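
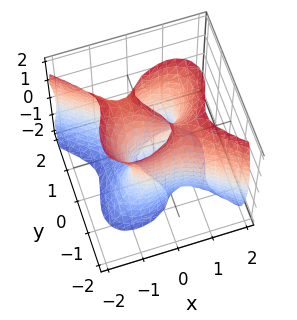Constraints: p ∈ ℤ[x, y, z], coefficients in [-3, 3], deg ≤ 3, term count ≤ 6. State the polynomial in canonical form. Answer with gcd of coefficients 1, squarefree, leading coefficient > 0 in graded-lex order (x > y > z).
1. Degree: the shape is more complex than any degree-2 surface, so deg p = 3.
2. Against the integer gridlines: it meets the x-axis at x = 0 (among the integer gridlines); among the integer gridlines, it crosses the y-axis at y ∈ {-1, 0, 1}; every point of the z-axis in the box is on the surface.
3. The integer polynomial consistent with all of this is the stated p.

2*x^3 - x*z^2 + 3*y^3 - 3*y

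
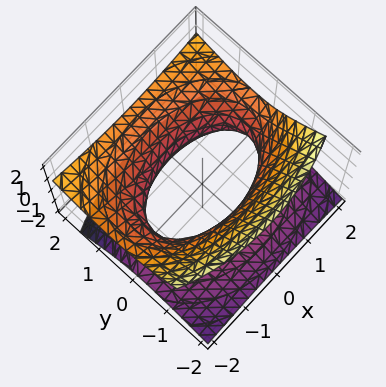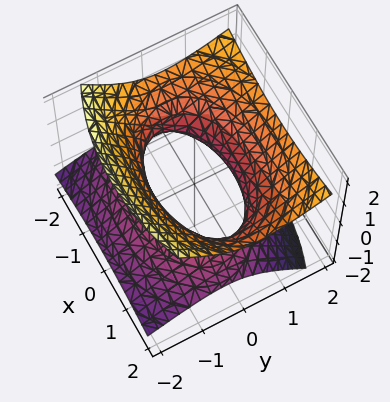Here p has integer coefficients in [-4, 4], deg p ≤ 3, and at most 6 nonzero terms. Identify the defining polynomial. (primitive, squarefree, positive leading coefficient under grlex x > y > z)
x^2 + 2*y^2 - 2*y*z - 3*z^2 - 2

First, degree: a generic line meets the surface in up to 2 points, so deg p = 2.
Then, against the integer gridlines: the y-axis gridline crossings are at y ∈ {-1, 1}; the surface avoids every integer z-axis point in the box.
Finally, solving for integer coefficients yields p as stated.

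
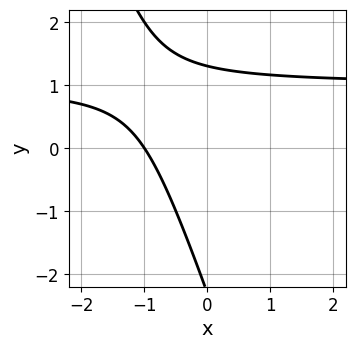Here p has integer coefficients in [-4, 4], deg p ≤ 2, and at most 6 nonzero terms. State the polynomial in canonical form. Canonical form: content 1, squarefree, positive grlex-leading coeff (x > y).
3*x*y + y^2 - 3*x + y - 3

1. deg p = 2. No degree-1 curve has this shape.
2. Checking where it meets the axes: it meets the x-axis at x = -1 (among the integer gridlines).
3. Fitting integer coefficients to these (and the overall shape) gives p.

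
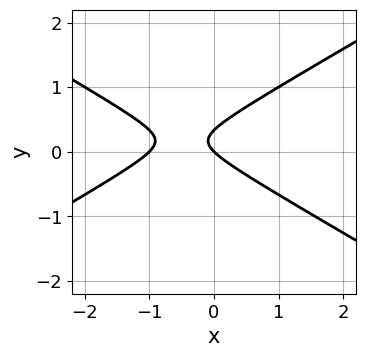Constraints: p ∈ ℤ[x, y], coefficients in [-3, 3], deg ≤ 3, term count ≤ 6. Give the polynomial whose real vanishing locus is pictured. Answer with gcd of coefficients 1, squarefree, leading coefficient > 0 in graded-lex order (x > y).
1. deg p = 2. A generic line meets the curve in up to 2 points.
2. From the visible intercepts: the x-axis gridline crossings are at x ∈ {-1, 0}; one y-axis crossing is at y = 0.
3. These observations pin down the coefficients.

x^2 - 3*y^2 + x + y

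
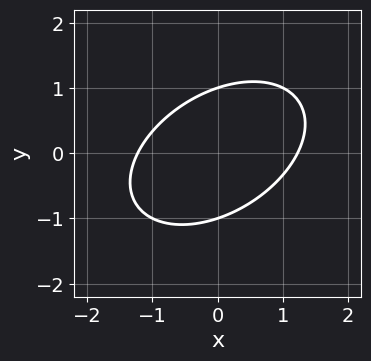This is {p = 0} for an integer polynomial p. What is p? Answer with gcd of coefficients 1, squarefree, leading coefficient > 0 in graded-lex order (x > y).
2*x^2 - 2*x*y + 3*y^2 - 3

(a) Degree: a generic line meets the curve in up to 2 points, so deg p = 2.
(b) Reading off the gridlines: among the integer gridlines, it crosses the y-axis at y ∈ {-1, 1}.
(c) These observations pin down the coefficients.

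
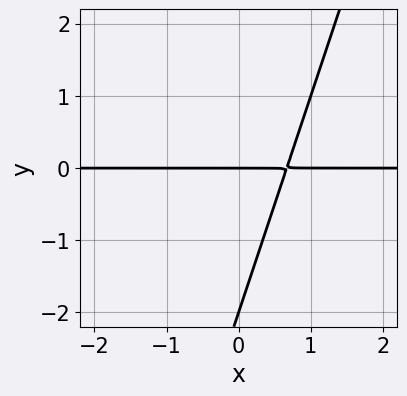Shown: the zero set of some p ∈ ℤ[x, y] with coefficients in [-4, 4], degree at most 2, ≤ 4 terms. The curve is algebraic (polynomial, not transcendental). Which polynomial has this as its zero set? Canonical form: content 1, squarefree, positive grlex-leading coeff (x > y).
(a) Degree: a generic line meets the curve in up to 2 points, so deg p = 2.
(b) Against the integer gridlines: the visible x-axis segment lies entirely on the curve; the y-axis gridline crossings are at y ∈ {-2, 0}.
(c) Putting this together gives p.

3*x*y - y^2 - 2*y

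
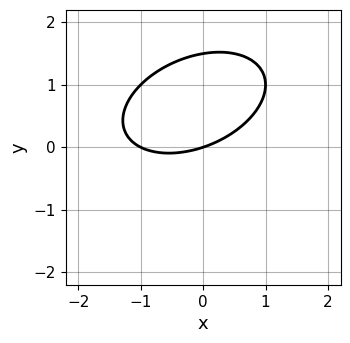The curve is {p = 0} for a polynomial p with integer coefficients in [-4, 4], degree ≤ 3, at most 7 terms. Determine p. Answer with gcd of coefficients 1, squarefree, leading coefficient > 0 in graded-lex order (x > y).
First, the degree is 2 — no degree-1 curve has this shape.
Then, from the axis intercepts and sections: it meets the y-axis at y = 0 (among the integer gridlines); among the integer gridlines, it crosses the x-axis at x ∈ {-1, 0}.
Finally, together with the visible shape, these determine p as stated.

x^2 - x*y + 2*y^2 + x - 3*y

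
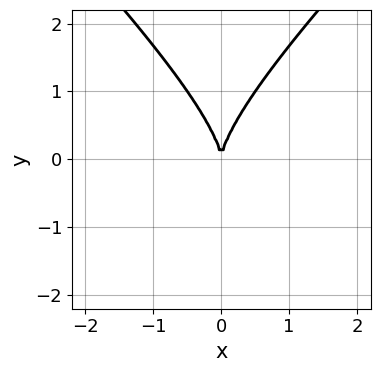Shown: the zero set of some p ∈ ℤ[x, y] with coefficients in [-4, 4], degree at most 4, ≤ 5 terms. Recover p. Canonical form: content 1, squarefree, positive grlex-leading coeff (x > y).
(a) deg p = 3. A generic line meets the curve in up to 3 points.
(b) Symmetries: it's symmetric under x → −x, forcing even powers of x.
(c) Against the integer gridlines: it crosses the x-axis at the gridline x = 0; it crosses the y-axis at the gridline y = 0.
(d) These observations pin down the coefficients.

x^2*y - y^3 + 3*x^2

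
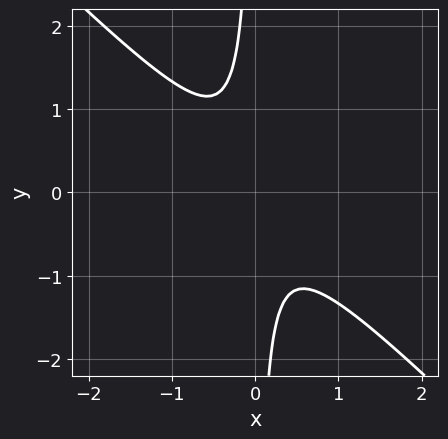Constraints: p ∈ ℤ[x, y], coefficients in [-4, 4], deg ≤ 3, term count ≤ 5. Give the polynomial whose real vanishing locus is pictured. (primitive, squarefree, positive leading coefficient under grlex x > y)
3*x^2 + 3*x*y + 1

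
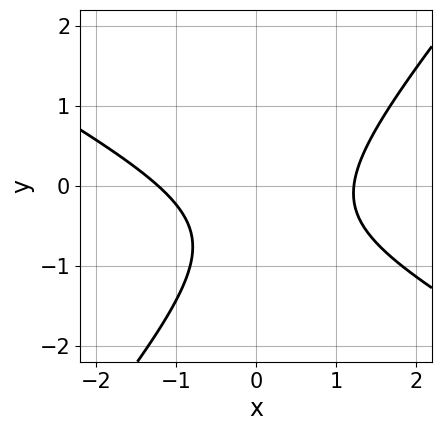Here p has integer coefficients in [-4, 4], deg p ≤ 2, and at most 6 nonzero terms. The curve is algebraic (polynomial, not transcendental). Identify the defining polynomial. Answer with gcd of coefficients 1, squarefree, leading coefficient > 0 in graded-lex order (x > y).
2*x^2 + 2*x*y - 3*y^2 - 3*y - 3

1. deg p = 2. The shape is more complex than any degree-1 curve.
2. Reading off the gridlines: it misses every integer gridline on the y-axis.
3. Together with the visible shape, these determine p as stated.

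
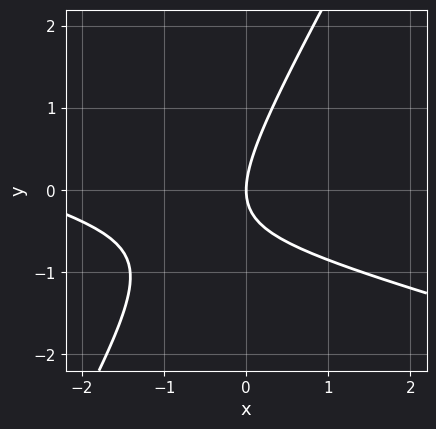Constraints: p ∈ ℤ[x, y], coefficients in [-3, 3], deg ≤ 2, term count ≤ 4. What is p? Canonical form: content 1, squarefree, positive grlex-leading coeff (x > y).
x^2 + 3*x*y - 2*y^2 + 3*x

(a) deg p = 2. No degree-1 curve has this shape.
(b) Reading off the gridlines: it meets the y-axis at y = 0 (among the integer gridlines); it crosses the x-axis at the gridline x = 0.
(c) Together with the visible shape, these determine p as stated.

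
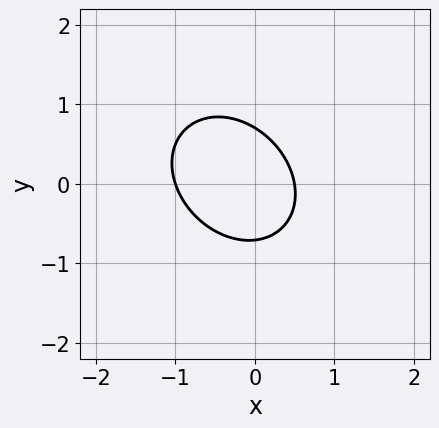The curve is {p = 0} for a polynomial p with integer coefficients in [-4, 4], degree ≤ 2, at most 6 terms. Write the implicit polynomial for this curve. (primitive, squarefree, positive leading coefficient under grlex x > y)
First, the degree is 2 — a generic line meets the curve in up to 2 points.
Then, from the axis intercepts and sections: it meets the x-axis at x = -1 (among the integer gridlines).
Finally, assembling these constraints gives the stated polynomial.

2*x^2 + x*y + 2*y^2 + x - 1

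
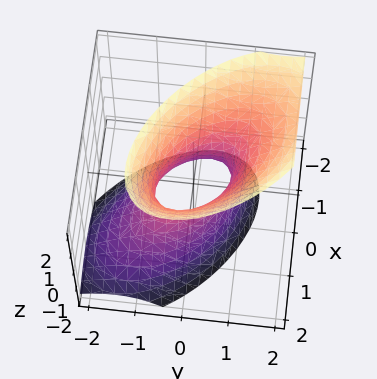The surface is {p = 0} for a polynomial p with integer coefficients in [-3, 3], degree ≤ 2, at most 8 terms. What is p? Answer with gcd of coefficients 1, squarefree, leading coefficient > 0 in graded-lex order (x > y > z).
First, degree: the shape is more complex than any degree-1 surface, so deg p = 2.
Next, checking where it meets the axes: no z-intercept at any integer in the box.
Finally, together with the visible shape, these determine p as stated.

2*x^2 + 2*x*y + 2*y^2 - y*z - z^2 - 1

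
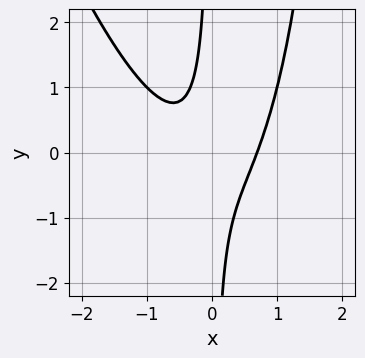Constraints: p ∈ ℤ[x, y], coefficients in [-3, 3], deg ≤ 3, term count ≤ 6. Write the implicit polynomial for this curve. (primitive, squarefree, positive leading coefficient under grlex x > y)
deg p = 3. A generic line meets the curve in up to 3 points.
From the axis intercepts and sections: the curve avoids every integer y-axis point in the box.
Solving for integer coefficients yields p as stated.

3*x^3 + x^2*y - 3*x*y - 1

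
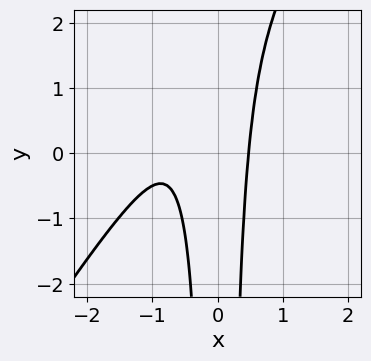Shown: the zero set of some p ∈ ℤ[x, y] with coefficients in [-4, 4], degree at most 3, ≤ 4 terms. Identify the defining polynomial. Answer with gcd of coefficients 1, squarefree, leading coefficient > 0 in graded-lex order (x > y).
(a) deg p = 3. The shape is more complex than any degree-2 curve.
(b) From the axis intercepts and sections: no y-intercept at any integer in the box.
(c) Solving for integer coefficients yields p as stated.

3*x^3 - 2*x^2*y + 3*x^2 - 1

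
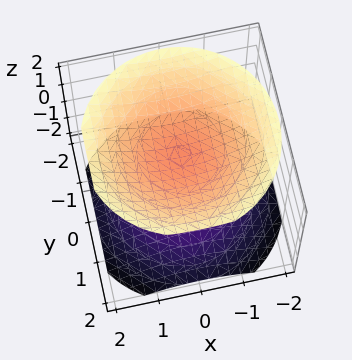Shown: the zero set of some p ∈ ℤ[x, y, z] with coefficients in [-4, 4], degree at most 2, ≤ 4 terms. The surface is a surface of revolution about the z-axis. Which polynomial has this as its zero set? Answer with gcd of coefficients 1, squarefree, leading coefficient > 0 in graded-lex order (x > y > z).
(a) I count 2 distinct pieces.
(b) deg p = 2.
(c) Symmetries: rotational symmetry about the z-axis ⇒ p depends on x, y only through x² + y².
(d) Observable constraints: no y-intercept at any integer in the box; it misses every integer gridline on the x-axis; among the integer gridlines, it crosses the z-axis at z ∈ {-1, 1}.
(e) Assembling these constraints gives the stated polynomial.

2*x^2 + 2*y^2 - 3*z^2 + 3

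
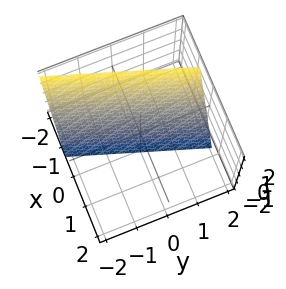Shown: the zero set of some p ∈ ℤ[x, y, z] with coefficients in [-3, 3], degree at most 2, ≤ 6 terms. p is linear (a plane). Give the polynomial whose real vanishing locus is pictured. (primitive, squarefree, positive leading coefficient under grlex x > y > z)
First, degree: every cross-section is a straight line — this is a plane, so deg p = 1.
Next, against the integer gridlines: it crosses the y-axis at the gridline y = 2; one z-axis crossing is at z = -2.
Finally, the integer polynomial consistent with all of this is the stated p.

3*x - y + z + 2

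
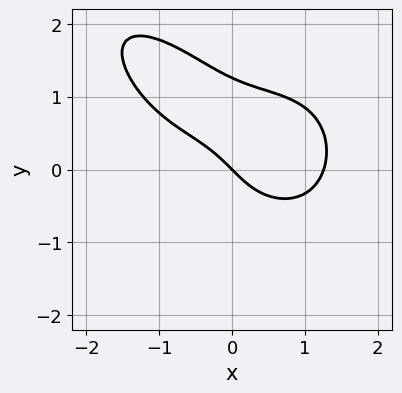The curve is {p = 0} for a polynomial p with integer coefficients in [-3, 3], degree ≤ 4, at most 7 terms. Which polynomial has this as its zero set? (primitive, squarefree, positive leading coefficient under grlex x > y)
deg p = 4. No degree-3 curve has this shape.
Observable constraints: it crosses the y-axis at the gridline y = 0; it crosses the x-axis at the gridline x = 0.
Fitting integer coefficients to these (and the overall shape) gives p.

x^4 + y^4 + 3*x*y^2 - 2*x - 2*y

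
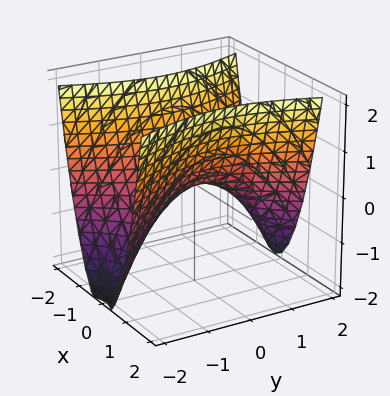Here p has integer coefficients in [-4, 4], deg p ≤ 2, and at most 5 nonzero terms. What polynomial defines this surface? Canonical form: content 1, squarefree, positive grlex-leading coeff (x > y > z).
3*x^2 - y^2 - 2*z

1. Degree: a hyperbolic paraboloid; a quadric, so deg p = 2.
2. Symmetries: it's symmetric under x → −x, forcing even powers of x; it's symmetric under y → −y, forcing even powers of y.
3. From the visible intercepts: one z-axis crossing is at z = 0; it meets the y-axis at y = 0 (among the integer gridlines); it meets the x-axis at x = 0 (among the integer gridlines).
4. These observations pin down the coefficients.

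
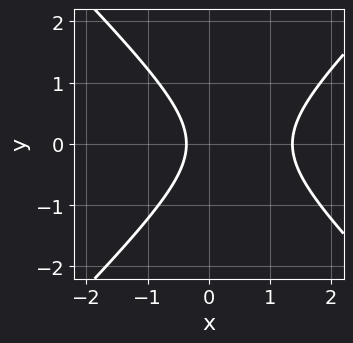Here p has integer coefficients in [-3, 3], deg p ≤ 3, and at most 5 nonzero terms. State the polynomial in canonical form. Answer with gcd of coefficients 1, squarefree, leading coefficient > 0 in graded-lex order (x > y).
2*x^2 - 2*y^2 - 2*x - 1

(a) deg p = 2. No degree-1 curve has this shape.
(b) Symmetries: mirror symmetry y ↦ −y ⇒ only even powers of y.
(c) Observable constraints: no y-intercept at any integer in the box.
(d) Fitting integer coefficients to these (and the overall shape) gives p.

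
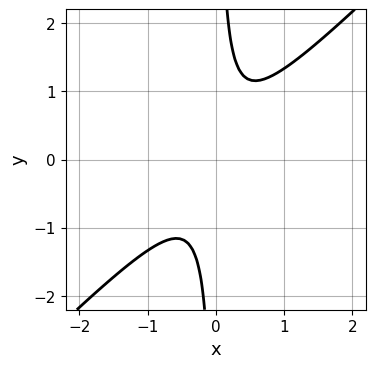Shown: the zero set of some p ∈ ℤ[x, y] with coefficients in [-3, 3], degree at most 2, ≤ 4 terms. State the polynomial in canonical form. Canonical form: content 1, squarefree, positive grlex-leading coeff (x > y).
(a) The degree is 2 — no degree-1 curve has this shape.
(b) Against the integer gridlines: it misses every integer gridline on the y-axis; it misses every integer gridline on the x-axis.
(c) Assembling these constraints gives the stated polynomial.

3*x^2 - 3*x*y + 1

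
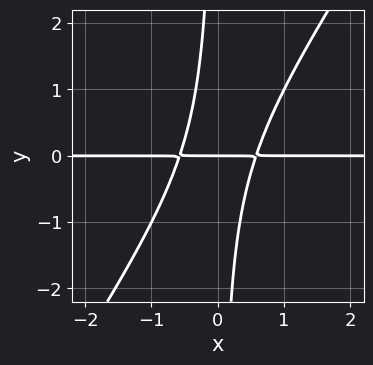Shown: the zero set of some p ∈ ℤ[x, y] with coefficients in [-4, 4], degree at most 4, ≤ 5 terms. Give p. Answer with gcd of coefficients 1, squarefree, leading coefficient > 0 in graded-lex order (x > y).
1. The degree is 3 — a generic line meets the curve in up to 3 points.
2. Observable constraints: one y-axis crossing is at y = 0; the visible x-axis segment lies entirely on the curve.
3. Together with the visible shape, these determine p as stated.

3*x^2*y - 2*x*y^2 - y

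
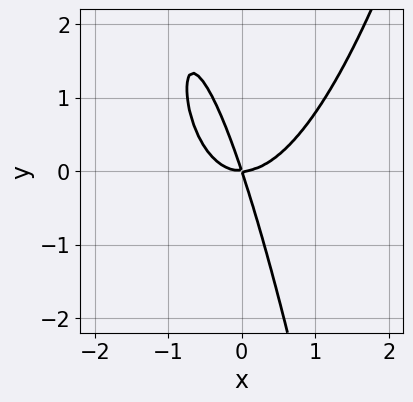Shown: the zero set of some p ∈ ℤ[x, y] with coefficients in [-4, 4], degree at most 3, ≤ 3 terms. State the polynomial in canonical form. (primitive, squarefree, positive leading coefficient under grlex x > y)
3*x^3 - 3*x*y - y^2

1. Degree: no degree-2 curve has this shape, so deg p = 3.
2. From the axis intercepts and sections: one x-axis crossing is at x = 0; it crosses the y-axis at the gridline y = 0.
3. Together with the visible shape, these determine p as stated.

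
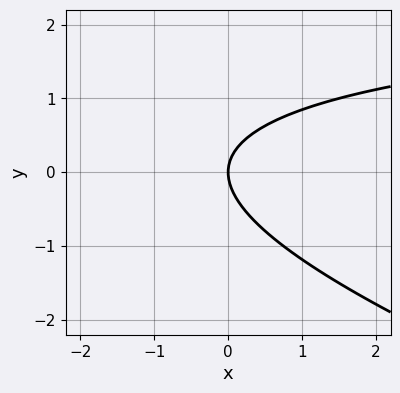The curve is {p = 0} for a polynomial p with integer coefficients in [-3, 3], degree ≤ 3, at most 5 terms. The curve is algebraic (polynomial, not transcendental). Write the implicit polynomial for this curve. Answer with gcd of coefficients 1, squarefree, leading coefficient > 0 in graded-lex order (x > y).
x*y + 3*y^2 - 3*x

1. deg p = 2.
2. From the axis intercepts and sections: one y-axis crossing is at y = 0; it meets the x-axis at x = 0 (among the integer gridlines).
3. Together with the visible shape, these determine p as stated.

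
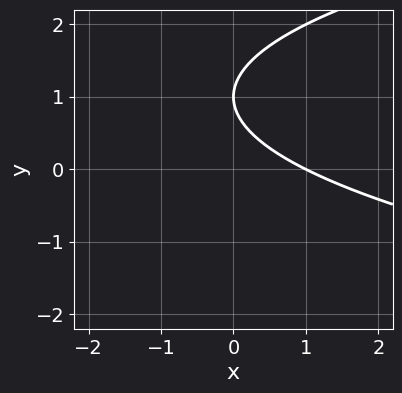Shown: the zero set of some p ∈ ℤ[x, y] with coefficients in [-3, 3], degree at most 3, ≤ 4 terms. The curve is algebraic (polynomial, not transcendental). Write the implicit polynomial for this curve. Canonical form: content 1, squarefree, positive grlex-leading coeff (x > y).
y^2 - x - 2*y + 1

Degree: a generic line meets the curve in up to 2 points, so deg p = 2.
From the axis intercepts and sections: one y-axis crossing is at y = 1; one x-axis crossing is at x = 1.
Matching integer coefficients to the picture gives p.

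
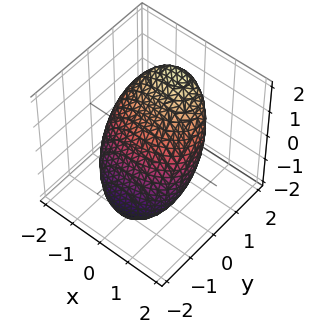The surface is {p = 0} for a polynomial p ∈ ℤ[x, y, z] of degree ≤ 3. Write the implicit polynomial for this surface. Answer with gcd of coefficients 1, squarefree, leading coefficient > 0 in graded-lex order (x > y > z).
x^2 + 2*y^2 - 2*y*z + z^2 - 2

First, degree: no degree-1 surface has this shape, so deg p = 2.
Next, from the visible intercepts: among the integer gridlines, it crosses the y-axis at y ∈ {-1, 1}.
Finally, together with the visible shape, these determine p as stated.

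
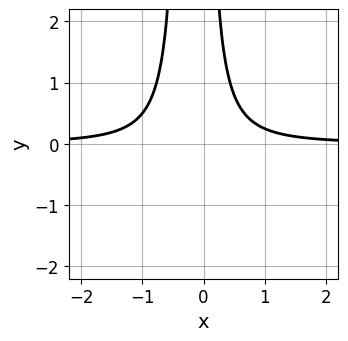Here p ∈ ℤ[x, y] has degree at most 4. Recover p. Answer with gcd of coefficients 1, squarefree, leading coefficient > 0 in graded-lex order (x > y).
3*x^2*y + x*y - 1

1. Degree: a generic line meets the curve in up to 3 points, so deg p = 3.
2. From the visible intercepts: the curve avoids every integer x-axis point in the box; it misses every integer gridline on the y-axis.
3. The integer polynomial consistent with all of this is the stated p.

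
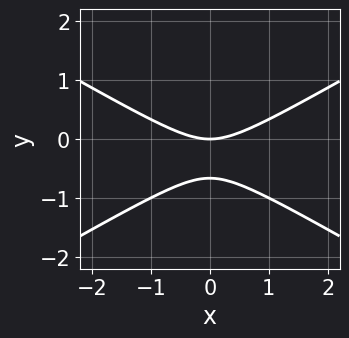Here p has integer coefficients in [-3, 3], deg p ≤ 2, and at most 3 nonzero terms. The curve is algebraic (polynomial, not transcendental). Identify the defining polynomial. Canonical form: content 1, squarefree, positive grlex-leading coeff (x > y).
x^2 - 3*y^2 - 2*y

(a) The degree is 2 — no degree-1 curve has this shape.
(b) Symmetries: the x ↦ −x reflection is a symmetry, so x appears only in even powers.
(c) Reading off the gridlines: it meets the y-axis at y = 0 (among the integer gridlines); one x-axis crossing is at x = 0.
(d) Putting this together gives p.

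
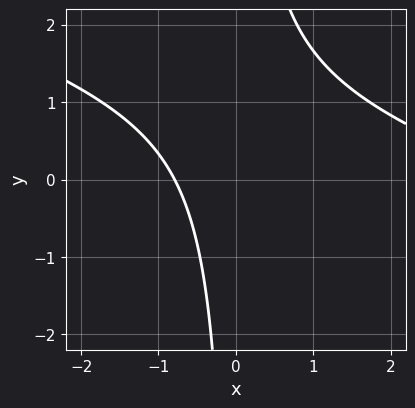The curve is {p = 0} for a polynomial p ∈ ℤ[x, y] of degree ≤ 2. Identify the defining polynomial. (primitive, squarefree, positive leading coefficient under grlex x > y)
x^2 + 3*x*y - 3*x - 3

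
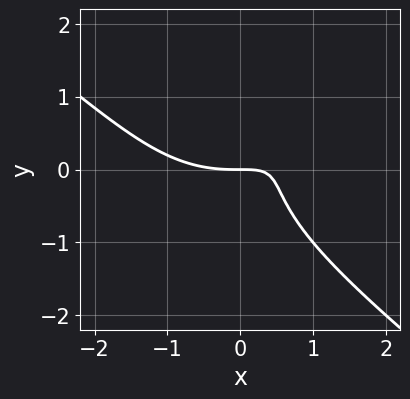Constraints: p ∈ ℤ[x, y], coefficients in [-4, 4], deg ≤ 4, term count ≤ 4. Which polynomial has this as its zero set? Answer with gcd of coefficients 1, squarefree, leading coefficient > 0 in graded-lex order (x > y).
x^3 + 2*y^3 - 3*x*y + 2*y

1. The degree is 3 — a generic line meets the curve in up to 3 points.
2. Observable constraints: it crosses the y-axis at the gridline y = 0; it meets the x-axis at x = 0 (among the integer gridlines).
3. Matching integer coefficients to the picture gives p.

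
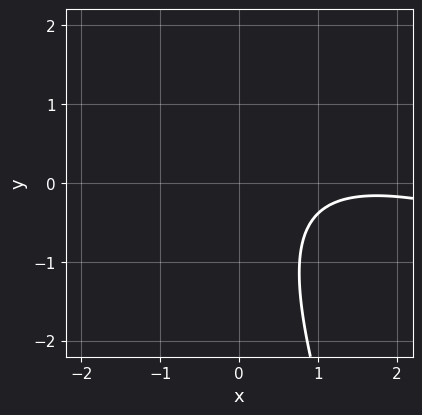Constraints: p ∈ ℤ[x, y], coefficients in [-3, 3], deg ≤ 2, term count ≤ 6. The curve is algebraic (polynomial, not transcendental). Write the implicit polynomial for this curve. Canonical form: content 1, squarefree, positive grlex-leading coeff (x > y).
x^2 + 3*x*y + y^2 - 3*x + 3

(a) deg p = 2.
(b) Observable constraints: it misses every integer gridline on the x-axis; no y-intercept at any integer in the box.
(c) Fitting integer coefficients to these (and the overall shape) gives p.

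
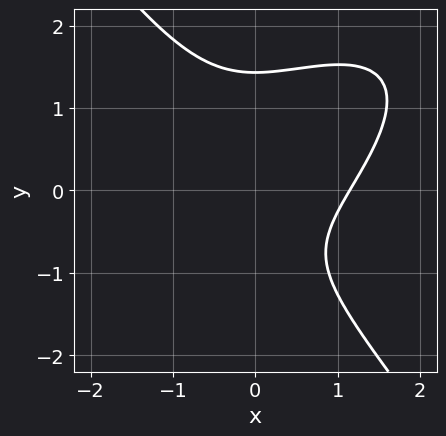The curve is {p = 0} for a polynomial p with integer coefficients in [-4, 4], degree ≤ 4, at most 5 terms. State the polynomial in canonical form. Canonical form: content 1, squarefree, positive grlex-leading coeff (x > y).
2*x^3 - 2*x^2*y + 2*y^3 - 2*y - 3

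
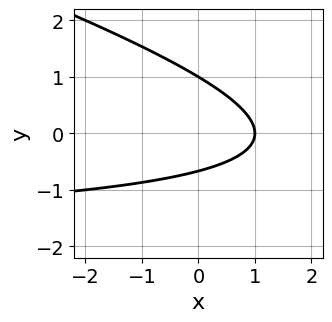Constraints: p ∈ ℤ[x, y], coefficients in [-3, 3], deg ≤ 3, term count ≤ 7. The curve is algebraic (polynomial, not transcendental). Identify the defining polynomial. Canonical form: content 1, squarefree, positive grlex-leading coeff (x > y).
x*y + 3*y^2 + 2*x - y - 2

First, the degree is 2 — no degree-1 curve has this shape.
Then, checking where it meets the axes: it meets the y-axis at y = 1 (among the integer gridlines); it crosses the x-axis at the gridline x = 1.
Finally, putting this together gives p.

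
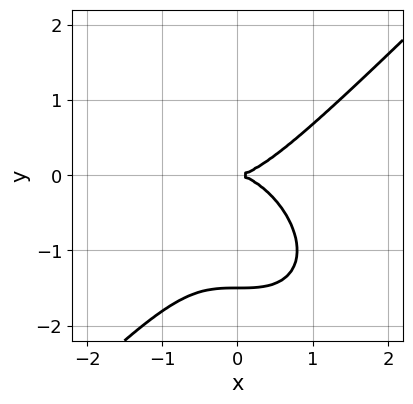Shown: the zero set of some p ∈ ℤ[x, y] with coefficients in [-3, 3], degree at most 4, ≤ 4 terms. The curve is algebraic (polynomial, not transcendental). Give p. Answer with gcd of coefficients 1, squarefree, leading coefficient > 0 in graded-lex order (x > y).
2*x^3 - 2*y^3 - 3*y^2

1. deg p = 3. The shape is more complex than any degree-2 curve.
2. Checking where it meets the axes: it crosses the y-axis at the gridline y = 0; it meets the x-axis at x = 0 (among the integer gridlines).
3. The integer polynomial consistent with all of this is the stated p.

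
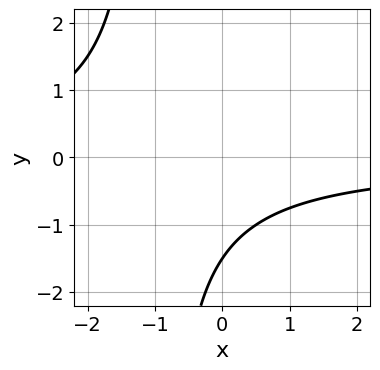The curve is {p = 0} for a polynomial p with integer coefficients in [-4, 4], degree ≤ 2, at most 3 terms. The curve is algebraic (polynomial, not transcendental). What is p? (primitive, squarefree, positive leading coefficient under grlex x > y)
2*x*y + 2*y + 3

First, deg p = 2. No degree-1 curve has this shape.
Then, from the visible intercepts: it misses every integer gridline on the x-axis.
Finally, fitting integer coefficients to these (and the overall shape) gives p.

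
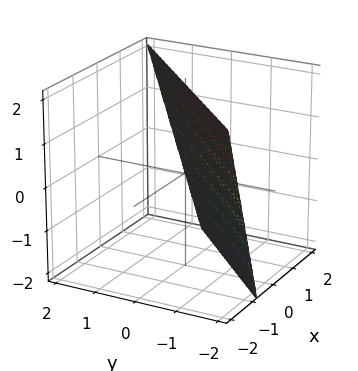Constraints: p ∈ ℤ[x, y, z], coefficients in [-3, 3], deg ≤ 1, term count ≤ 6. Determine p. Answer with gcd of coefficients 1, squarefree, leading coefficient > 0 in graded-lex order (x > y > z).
3*x - 3*y + z - 2

(a) The degree is 1 — every cross-section is a straight line — this is a plane.
(b) Against the integer gridlines: it meets the z-axis at z = 2 (among the integer gridlines).
(c) Solving for integer coefficients yields p as stated.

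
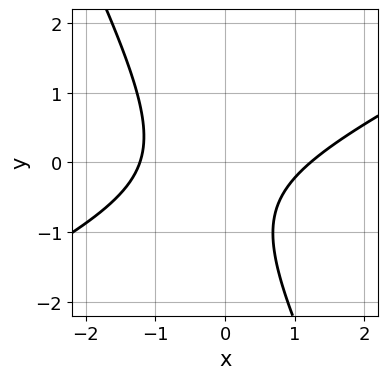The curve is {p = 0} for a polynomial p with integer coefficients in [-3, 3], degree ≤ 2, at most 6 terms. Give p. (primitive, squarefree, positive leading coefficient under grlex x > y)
2*x^2 - 3*x*y - 2*y^2 - 2*y - 3

1. The degree is 2 — the shape is more complex than any degree-1 curve.
2. From the axis intercepts and sections: no y-intercept at any integer in the box.
3. These observations pin down the coefficients.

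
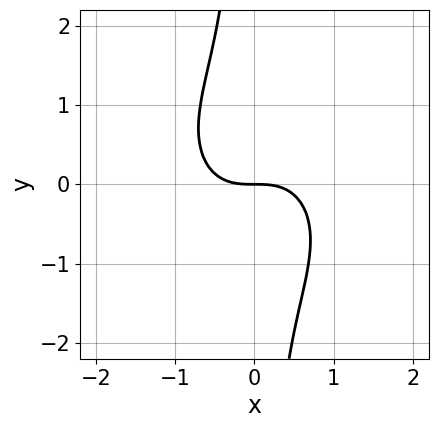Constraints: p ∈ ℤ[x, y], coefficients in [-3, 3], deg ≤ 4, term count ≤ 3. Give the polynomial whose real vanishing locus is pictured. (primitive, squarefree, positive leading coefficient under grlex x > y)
x^3 + x*y^2 + y

First, deg p = 3. The shape is more complex than any degree-2 curve.
Next, reading off the gridlines: it meets the y-axis at y = 0 (among the integer gridlines); it meets the x-axis at x = 0 (among the integer gridlines).
Finally, matching integer coefficients to the picture gives p.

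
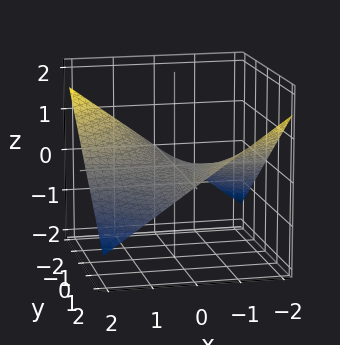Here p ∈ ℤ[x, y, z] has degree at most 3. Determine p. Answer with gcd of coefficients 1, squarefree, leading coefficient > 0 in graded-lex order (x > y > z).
First, deg p = 2. A hyperbolic paraboloid; a quadric.
Next, against the integer gridlines: every point of the y-axis in the box is on the surface; it meets the z-axis at z = 0 (among the integer gridlines); the visible x-axis segment lies entirely on the surface.
Finally, putting this together gives p.

x*y + 3*z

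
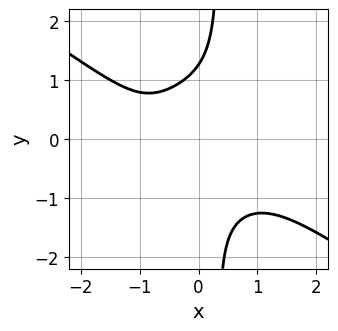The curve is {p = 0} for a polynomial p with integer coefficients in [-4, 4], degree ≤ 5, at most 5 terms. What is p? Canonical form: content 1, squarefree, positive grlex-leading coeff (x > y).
(a) The degree is 4 — no degree-3 curve has this shape.
(b) Observable constraints: it misses every integer gridline on the x-axis.
(c) Together with the visible shape, these determine p as stated.

x^4 + 3*x*y^3 - y^3 + x + 2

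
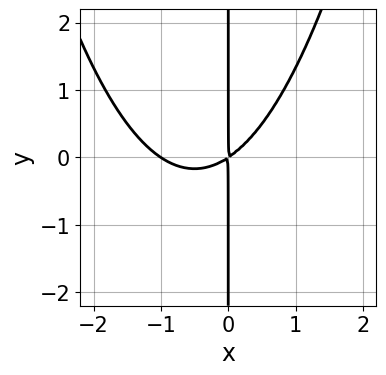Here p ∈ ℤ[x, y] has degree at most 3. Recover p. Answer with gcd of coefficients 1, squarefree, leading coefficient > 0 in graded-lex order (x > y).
2*x^3 + 2*x^2 - 3*x*y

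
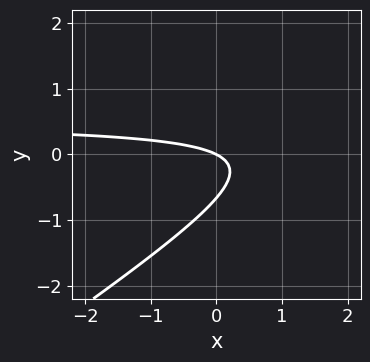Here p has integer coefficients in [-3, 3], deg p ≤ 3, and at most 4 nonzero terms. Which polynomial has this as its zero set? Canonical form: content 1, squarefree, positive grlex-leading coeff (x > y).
2*x*y - 3*y^2 - x - 2*y

1. The degree is 2 — a generic line meets the curve in up to 2 points.
2. Against the integer gridlines: one y-axis crossing is at y = 0; one x-axis crossing is at x = 0.
3. These observations pin down the coefficients.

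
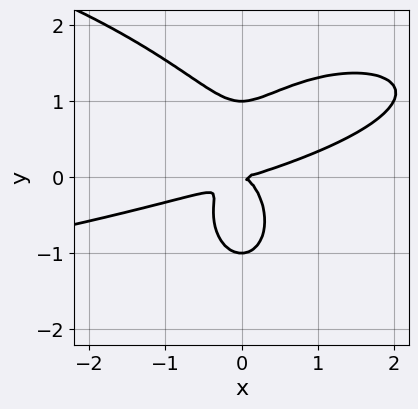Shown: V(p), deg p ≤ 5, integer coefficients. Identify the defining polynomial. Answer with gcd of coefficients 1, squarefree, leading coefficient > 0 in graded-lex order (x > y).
x^2*y^2 + y^4 + x^3 - 3*x^2*y - y^2

(a) deg p = 4.
(b) From the axis intercepts and sections: one x-axis crossing is at x = 0; among the integer gridlines, it crosses the y-axis at y ∈ {-1, 0, 1}.
(c) Matching integer coefficients to the picture gives p.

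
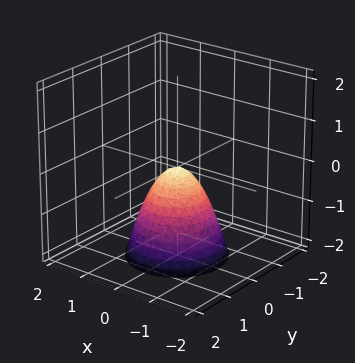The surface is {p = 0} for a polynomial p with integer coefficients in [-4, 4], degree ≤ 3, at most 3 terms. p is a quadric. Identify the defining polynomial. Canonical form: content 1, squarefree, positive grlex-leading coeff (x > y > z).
1. Degree: a paraboloid; a quadric, so deg p = 2.
2. Symmetry: the z-axis is an axis of rotation, so x and y enter only as x² + y².
3. Against the integer gridlines: a circular section at z = -2 has radius between 1 and 2; one x-axis crossing is at x = 0; one y-axis crossing is at y = 0.
4. Together with the visible shape, these determine p as stated.

3*x^2 + 3*y^2 + 2*z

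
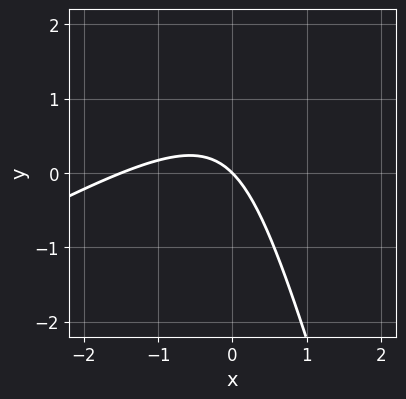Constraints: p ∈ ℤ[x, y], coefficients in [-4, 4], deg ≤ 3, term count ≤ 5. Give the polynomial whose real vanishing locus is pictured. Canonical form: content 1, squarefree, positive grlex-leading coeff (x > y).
2*x^2 - 3*x*y - y^2 + 3*x + 3*y

First, the degree is 2 — the shape is more complex than any degree-1 curve.
Then, reading off the gridlines: it meets the x-axis at x = 0 (among the integer gridlines); one y-axis crossing is at y = 0.
Finally, matching integer coefficients to the picture gives p.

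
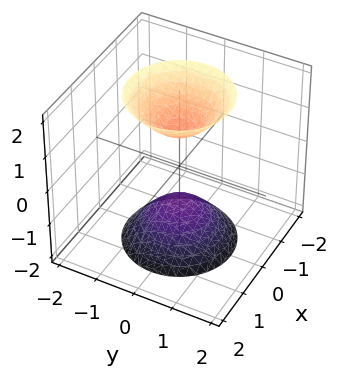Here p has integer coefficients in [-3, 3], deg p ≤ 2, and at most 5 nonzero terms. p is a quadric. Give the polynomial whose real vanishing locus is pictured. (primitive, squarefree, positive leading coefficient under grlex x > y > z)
2*x^2 + 2*y^2 - z^2 + 1

First, the picture has 2 separate pieces. They look like related sheets of one shape, so recover p as a whole.
Next, degree: two sheets facing apart; a quadric, so deg p = 2.
Then, symmetry: the surface is invariant under rotation about z: p = q(x² + y², z); it's symmetric under z → −z, forcing even powers of z.
Then, reading off the gridlines: it misses every integer gridline on the x-axis; no y-intercept at any integer in the box; the z-axis gridline crossings are at z ∈ {-1, 1}.
Finally, the integer polynomial consistent with all of this is the stated p.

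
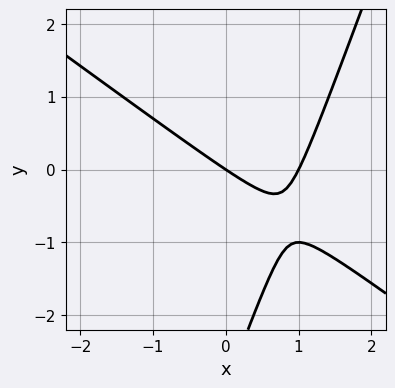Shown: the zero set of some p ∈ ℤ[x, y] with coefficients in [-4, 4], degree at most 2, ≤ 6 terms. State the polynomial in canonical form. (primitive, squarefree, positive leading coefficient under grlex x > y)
2*x^2 + 2*x*y - y^2 - 2*x - 3*y

First, the degree is 2 — a generic line meets the curve in up to 2 points.
Next, observable constraints: the x-axis gridline crossings are at x ∈ {0, 1}; it crosses the y-axis at the gridline y = 0.
Finally, putting this together gives p.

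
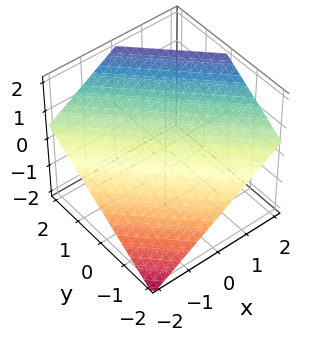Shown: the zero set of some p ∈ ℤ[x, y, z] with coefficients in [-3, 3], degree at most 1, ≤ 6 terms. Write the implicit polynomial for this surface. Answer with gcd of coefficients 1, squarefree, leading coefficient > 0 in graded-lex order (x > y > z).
1. deg p = 1.
2. Reading off the gridlines: it crosses the y-axis at the gridline y = -1; one x-axis crossing is at x = -1.
3. These observations pin down the coefficients.

2*x + 2*y - 3*z + 2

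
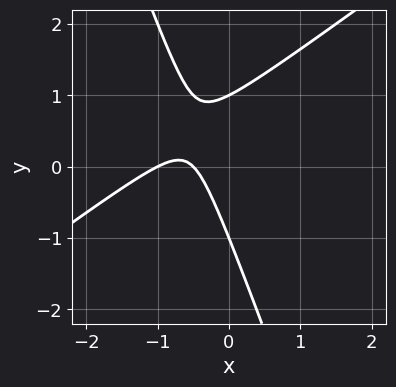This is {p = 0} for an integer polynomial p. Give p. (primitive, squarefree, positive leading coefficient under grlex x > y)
2*x^2 - 2*x*y - y^2 + 3*x + 1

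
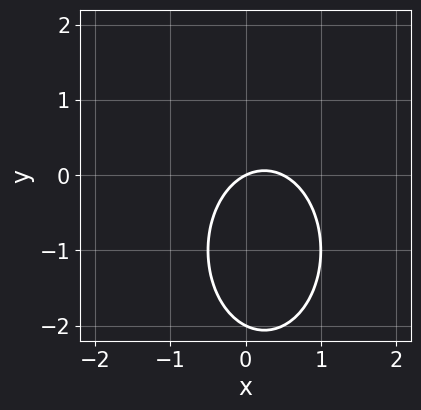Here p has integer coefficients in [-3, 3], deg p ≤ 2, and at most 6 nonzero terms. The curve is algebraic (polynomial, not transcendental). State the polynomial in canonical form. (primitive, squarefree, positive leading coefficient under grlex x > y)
2*x^2 + y^2 - x + 2*y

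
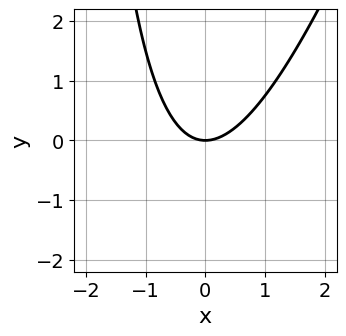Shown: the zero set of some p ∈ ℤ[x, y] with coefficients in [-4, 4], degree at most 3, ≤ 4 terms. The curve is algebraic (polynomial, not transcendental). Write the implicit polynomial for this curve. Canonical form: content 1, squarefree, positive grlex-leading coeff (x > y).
3*x^2 - x*y - 3*y

deg p = 2.
Reading off the gridlines: one x-axis crossing is at x = 0; it meets the y-axis at y = 0 (among the integer gridlines).
Matching integer coefficients to the picture gives p.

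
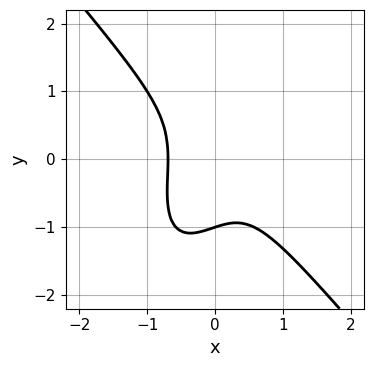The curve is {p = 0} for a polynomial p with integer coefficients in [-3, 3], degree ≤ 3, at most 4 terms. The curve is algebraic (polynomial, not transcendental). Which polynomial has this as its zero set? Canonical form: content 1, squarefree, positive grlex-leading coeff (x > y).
3*x^3 - x*y^2 + y^3 + 1

1. The degree is 3 — a generic line meets the curve in up to 3 points.
2. From the visible intercepts: one y-axis crossing is at y = -1.
3. Fitting integer coefficients to these (and the overall shape) gives p.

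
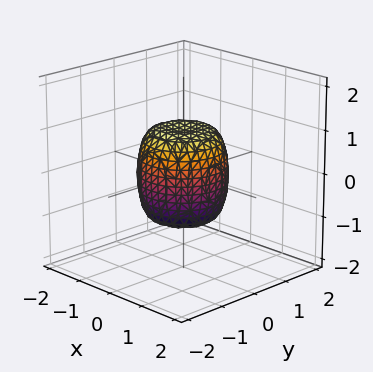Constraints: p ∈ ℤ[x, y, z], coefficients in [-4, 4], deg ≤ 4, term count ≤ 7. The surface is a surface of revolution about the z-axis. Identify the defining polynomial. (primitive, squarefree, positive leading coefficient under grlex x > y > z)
(a) deg p = 4.
(b) By symmetry, every cross-section ⟂ z is a circle, so x, y appear only via x² + y².
(c) Checking where it meets the axes: a circular section at z = -1 has radius between 0 and 1; among the integer gridlines, it crosses the y-axis at y ∈ {-1, 1}.
(d) These observations pin down the coefficients.

2*x^4 + 4*x^2*y^2 + 2*y^4 - x^2 - y^2 + z^2 - 1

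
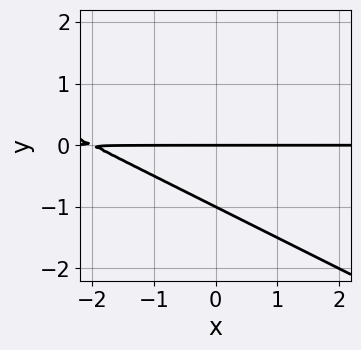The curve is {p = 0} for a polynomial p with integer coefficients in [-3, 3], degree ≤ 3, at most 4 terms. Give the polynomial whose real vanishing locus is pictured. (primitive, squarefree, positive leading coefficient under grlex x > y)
x*y + 2*y^2 + 2*y

(a) Degree: a generic line meets the curve in up to 2 points, so deg p = 2.
(b) Reading off the gridlines: among the integer gridlines, it crosses the y-axis at y ∈ {-1, 0}; the visible x-axis segment lies entirely on the curve.
(c) Solving for integer coefficients yields p as stated.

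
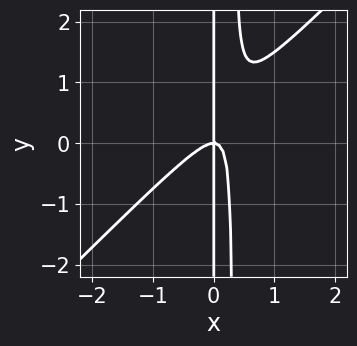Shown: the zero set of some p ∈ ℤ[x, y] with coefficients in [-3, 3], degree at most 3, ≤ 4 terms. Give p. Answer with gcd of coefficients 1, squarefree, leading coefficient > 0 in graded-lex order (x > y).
3*x^3 - 3*x^2*y + x*y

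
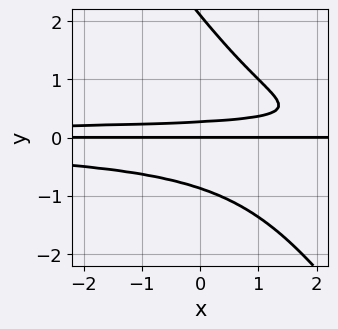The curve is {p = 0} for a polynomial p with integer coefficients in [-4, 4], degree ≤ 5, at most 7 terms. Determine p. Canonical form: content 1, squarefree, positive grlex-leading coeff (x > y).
3*x*y^3 + 2*y^4 - 3*y^3 - 3*y^2 + y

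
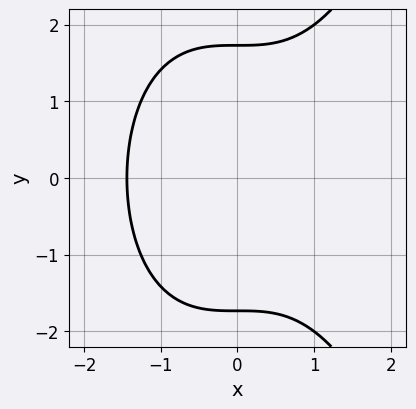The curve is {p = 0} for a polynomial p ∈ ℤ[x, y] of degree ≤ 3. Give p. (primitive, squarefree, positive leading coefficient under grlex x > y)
x^3 - y^2 + 3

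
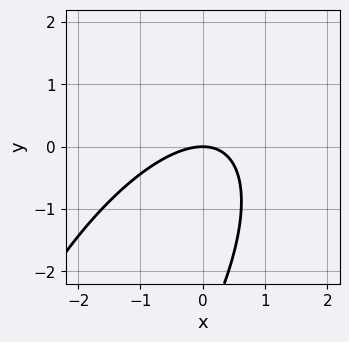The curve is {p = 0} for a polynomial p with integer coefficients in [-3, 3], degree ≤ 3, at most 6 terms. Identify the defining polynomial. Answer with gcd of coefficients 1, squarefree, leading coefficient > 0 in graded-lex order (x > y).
2*x^2 - 2*x*y + y^2 + 3*y

1. Degree: a generic line meets the curve in up to 2 points, so deg p = 2.
2. From the visible intercepts: it meets the x-axis at x = 0 (among the integer gridlines); one y-axis crossing is at y = 0.
3. Solving for integer coefficients yields p as stated.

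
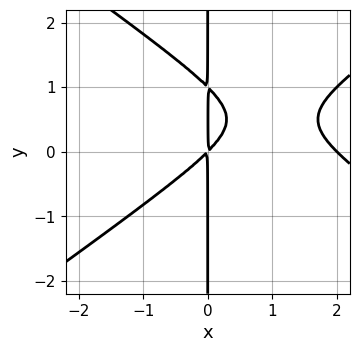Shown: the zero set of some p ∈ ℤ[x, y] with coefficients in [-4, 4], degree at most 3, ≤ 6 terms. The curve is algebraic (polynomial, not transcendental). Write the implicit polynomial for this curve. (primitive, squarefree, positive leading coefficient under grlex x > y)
(a) deg p = 3. A generic line meets the curve in up to 3 points.
(b) Against the integer gridlines: every point of the y-axis in the box is on the curve; it crosses the x-axis at the gridline x = 2.
(c) Assembling these constraints gives the stated polynomial.

x^3 - 2*x*y^2 - 2*x^2 + 2*x*y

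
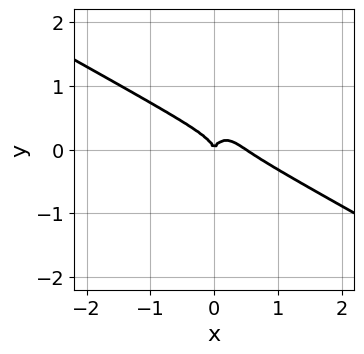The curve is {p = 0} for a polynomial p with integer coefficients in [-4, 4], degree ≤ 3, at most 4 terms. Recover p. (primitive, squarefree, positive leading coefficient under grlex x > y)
The degree is 3 — the shape is more complex than any degree-2 curve.
From the visible intercepts: it crosses the y-axis at the gridline y = 0; one x-axis crossing is at x = 0.
Assembling these constraints gives the stated polynomial.

2*x^3 + 3*x^2*y + 2*y^3 - x^2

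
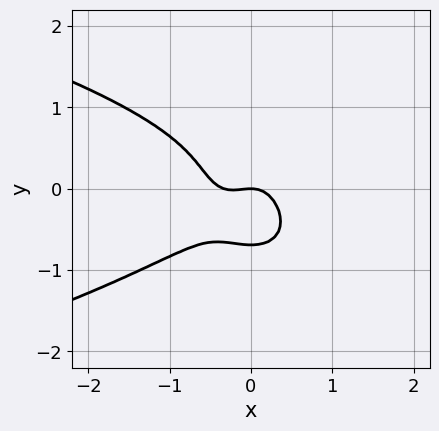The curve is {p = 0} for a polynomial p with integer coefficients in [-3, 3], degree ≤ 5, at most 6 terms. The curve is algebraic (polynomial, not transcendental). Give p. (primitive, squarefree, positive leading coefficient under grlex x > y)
2*x^2*y^2 + 3*y^4 + 3*x^3 + x^2 + y

(a) The degree is 4 — the shape is more complex than any degree-3 curve.
(b) Observable constraints: it meets the y-axis at y = 0 (among the integer gridlines); it crosses the x-axis at the gridline x = 0.
(c) Assembling these constraints gives the stated polynomial.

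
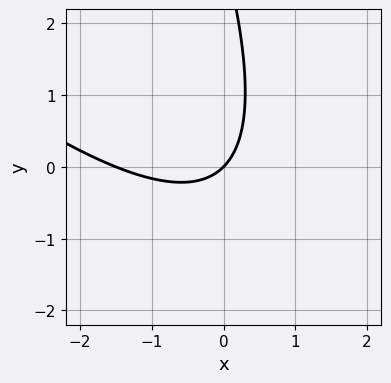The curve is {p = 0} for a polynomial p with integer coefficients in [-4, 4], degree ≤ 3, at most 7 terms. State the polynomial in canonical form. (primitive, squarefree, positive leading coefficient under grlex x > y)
The degree is 2 — the shape is more complex than any degree-1 curve.
Checking where it meets the axes: it crosses the y-axis at the gridline y = 0; it meets the x-axis at x = 0 (among the integer gridlines).
These observations pin down the coefficients.

2*x^2 + 3*x*y + y^2 + 3*x - 3*y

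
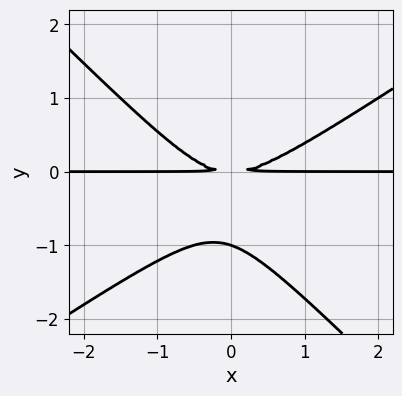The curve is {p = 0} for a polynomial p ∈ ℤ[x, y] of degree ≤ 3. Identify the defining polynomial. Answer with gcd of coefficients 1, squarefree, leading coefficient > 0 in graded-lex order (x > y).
deg p = 3.
Checking where it meets the axes: the visible x-axis segment lies entirely on the curve; it meets the y-axis at y = -1 (among the integer gridlines).
Putting this together gives p.

2*x^2*y - x*y^2 - 3*y^3 - 3*y^2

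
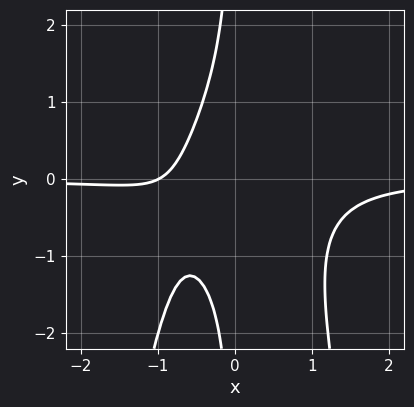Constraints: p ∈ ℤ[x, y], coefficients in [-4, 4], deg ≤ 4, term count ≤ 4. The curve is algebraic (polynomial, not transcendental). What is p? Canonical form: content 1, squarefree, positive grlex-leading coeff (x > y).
1. deg p = 4. A generic line meets the curve in up to 4 points.
2. Observable constraints: it misses every integer gridline on the y-axis; it crosses the x-axis at the gridline x = -1.
3. The integer polynomial consistent with all of this is the stated p.

2*x^3*y + x*y^2 + x + 1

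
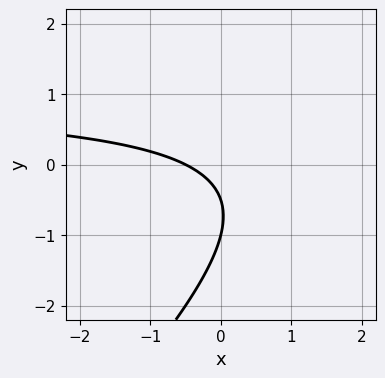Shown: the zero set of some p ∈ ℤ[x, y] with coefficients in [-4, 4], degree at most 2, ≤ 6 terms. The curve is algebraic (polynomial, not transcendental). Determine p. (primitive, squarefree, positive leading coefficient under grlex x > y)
The degree is 2 — no degree-1 curve has this shape.
Observable constraints: it meets the y-axis at y = -1 (among the integer gridlines).
Fitting integer coefficients to these (and the overall shape) gives p.

2*x*y - 2*y^2 - 2*x - 3*y - 1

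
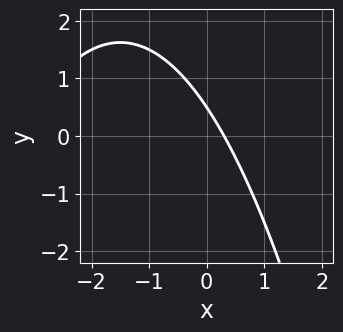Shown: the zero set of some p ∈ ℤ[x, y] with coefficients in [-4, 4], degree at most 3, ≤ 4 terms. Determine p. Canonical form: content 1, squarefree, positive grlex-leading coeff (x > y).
Degree: the shape is more complex than any degree-1 curve, so deg p = 2.
Solving for integer coefficients yields p as stated.

x^2 + 3*x + 2*y - 1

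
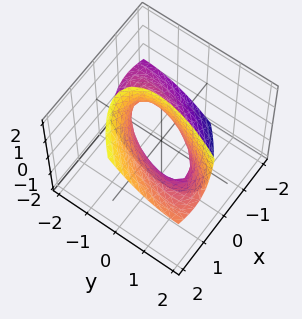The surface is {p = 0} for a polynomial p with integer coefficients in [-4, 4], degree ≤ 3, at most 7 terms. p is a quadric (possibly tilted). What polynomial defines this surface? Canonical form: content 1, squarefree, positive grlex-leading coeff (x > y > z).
The degree is 2 — the shape is more complex than any degree-1 surface.
Against the integer gridlines: it misses every integer gridline on the z-axis; the y-axis gridline crossings are at y ∈ {-1, 1}.
These observations pin down the coefficients.

2*x^2 - 2*x*y - 2*x*z + y^2 - 1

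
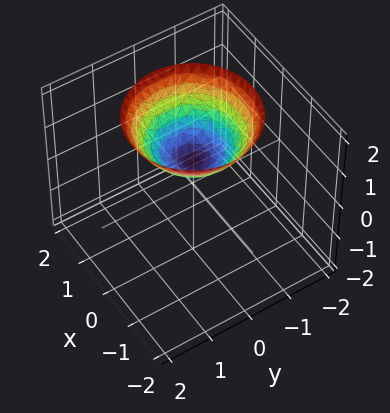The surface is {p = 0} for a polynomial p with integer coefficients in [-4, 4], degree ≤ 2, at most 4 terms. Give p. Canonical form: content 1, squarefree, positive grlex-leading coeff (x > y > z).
2*x^2 + 2*y^2 - 3*z + 2

1. The degree is 2 — the shape is more complex than any degree-1 surface.
2. Symmetries: the z-axis is an axis of rotation, so x and y enter only as x² + y².
3. Reading off the gridlines: it misses every integer gridline on the x-axis; a circular section at z = 1 has radius between 0 and 1; it misses every integer gridline on the y-axis.
4. Solving for integer coefficients yields p as stated.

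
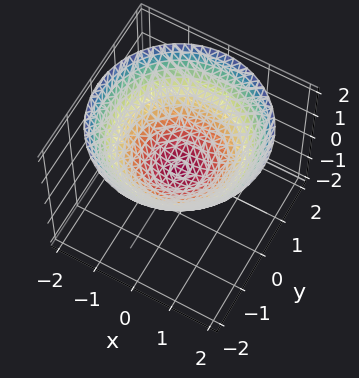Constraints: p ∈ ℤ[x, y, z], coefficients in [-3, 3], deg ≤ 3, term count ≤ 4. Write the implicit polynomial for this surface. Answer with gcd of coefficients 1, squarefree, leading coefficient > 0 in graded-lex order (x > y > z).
First, degree: a single bowl opening along one axis; a quadric, so deg p = 2.
Then, symmetry: every cross-section ⟂ z is a circle, so x, y appear only via x² + y².
Next, against the integer gridlines: one z-axis crossing is at z = 0; one x-axis crossing is at x = 0; it meets the y-axis at y = 0 (among the integer gridlines); a circular section at z = 1 has radius between 1 and 2.
Finally, these observations pin down the coefficients.

x^2 + y^2 - 2*z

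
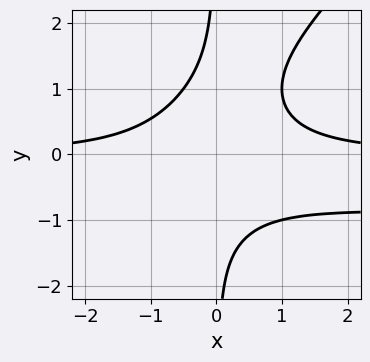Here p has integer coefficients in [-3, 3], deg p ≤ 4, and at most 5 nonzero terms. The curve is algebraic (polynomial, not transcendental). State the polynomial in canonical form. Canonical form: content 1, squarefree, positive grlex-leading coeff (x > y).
x^2*y^2 - x*y^3 + x^2*y - 1

The degree is 4 — the shape is more complex than any degree-3 curve.
Checking where it meets the axes: no x-intercept at any integer in the box; it misses every integer gridline on the y-axis.
Matching integer coefficients to the picture gives p.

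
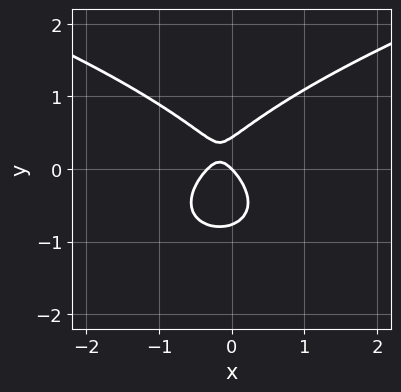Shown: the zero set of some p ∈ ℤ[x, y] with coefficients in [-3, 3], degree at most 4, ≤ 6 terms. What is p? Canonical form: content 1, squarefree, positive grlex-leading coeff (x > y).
3*y^3 - 3*x^2 + y^2 - x - y

(a) Degree: no degree-2 curve has this shape, so deg p = 3.
(b) Against the integer gridlines: one x-axis crossing is at x = 0; one y-axis crossing is at y = 0.
(c) The integer polynomial consistent with all of this is the stated p.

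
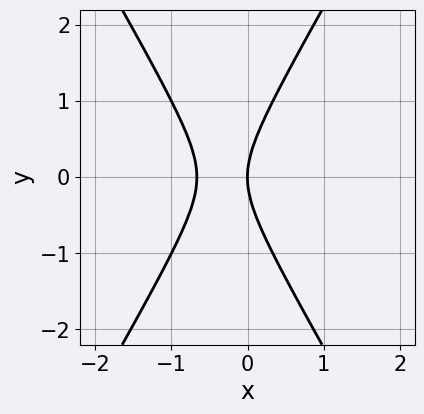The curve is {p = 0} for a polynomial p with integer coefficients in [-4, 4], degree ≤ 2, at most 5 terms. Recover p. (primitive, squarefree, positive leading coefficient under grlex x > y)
(a) The degree is 2 — no degree-1 curve has this shape.
(b) Symmetries: the y ↦ −y reflection is a symmetry, so y appears only in even powers.
(c) From the visible intercepts: it crosses the x-axis at the gridline x = 0; one y-axis crossing is at y = 0.
(d) These observations pin down the coefficients.

3*x^2 - y^2 + 2*x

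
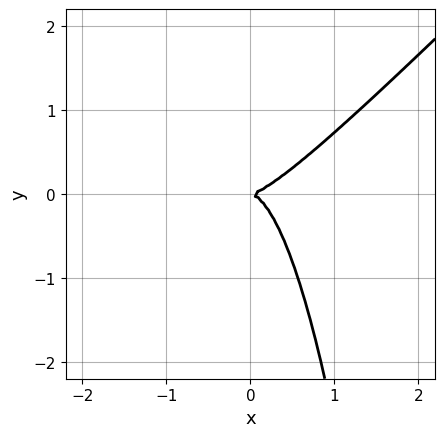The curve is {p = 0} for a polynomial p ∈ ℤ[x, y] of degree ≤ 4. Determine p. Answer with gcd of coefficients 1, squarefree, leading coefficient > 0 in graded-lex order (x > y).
2*x^3 - 2*x^2*y - y^2

First, deg p = 3. A generic line meets the curve in up to 3 points.
Next, from the axis intercepts and sections: it crosses the x-axis at the gridline x = 0; one y-axis crossing is at y = 0.
Finally, the integer polynomial consistent with all of this is the stated p.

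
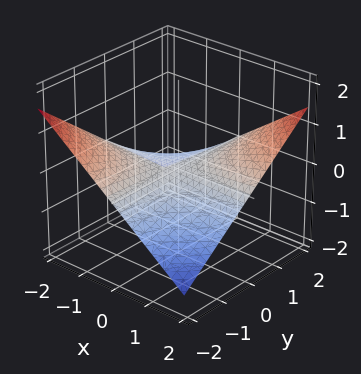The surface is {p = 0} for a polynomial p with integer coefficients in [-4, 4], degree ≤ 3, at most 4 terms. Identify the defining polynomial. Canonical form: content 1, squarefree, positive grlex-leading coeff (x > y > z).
1. deg p = 2. A hyperbolic paraboloid; a quadric.
2. Against the integer gridlines: the visible y-axis segment lies entirely on the surface; it meets the z-axis at z = 0 (among the integer gridlines); the visible x-axis segment lies entirely on the surface.
3. The integer polynomial consistent with all of this is the stated p.

x*y - 3*z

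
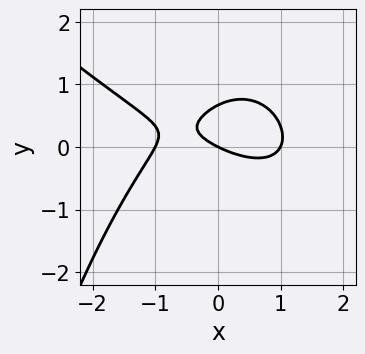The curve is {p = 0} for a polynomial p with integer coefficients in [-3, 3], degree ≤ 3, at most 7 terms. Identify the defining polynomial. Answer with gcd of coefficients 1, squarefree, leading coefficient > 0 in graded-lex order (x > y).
x^3 + x^2*y + 3*y^2 - x - 2*y

The degree is 3 — a generic line meets the curve in up to 3 points.
Reading off the gridlines: one y-axis crossing is at y = 0; among the integer gridlines, it crosses the x-axis at x ∈ {-1, 0, 1}.
Together with the visible shape, these determine p as stated.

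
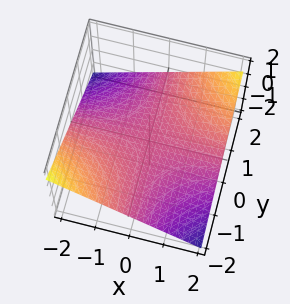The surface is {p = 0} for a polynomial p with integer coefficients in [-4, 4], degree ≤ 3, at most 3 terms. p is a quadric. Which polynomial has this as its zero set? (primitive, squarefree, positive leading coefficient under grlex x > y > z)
x*y - 3*z

The degree is 2 — a saddle surface; a quadric.
Checking where it meets the axes: it crosses the z-axis at the gridline z = 0; every point of the x-axis in the box is on the surface.
Together with the visible shape, these determine p as stated.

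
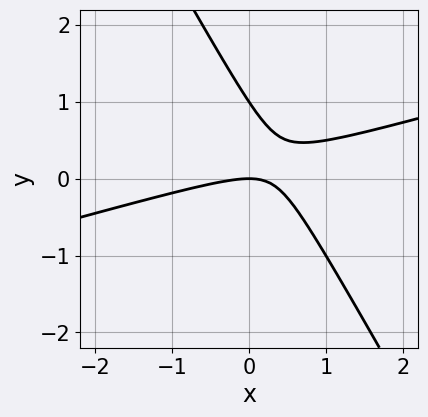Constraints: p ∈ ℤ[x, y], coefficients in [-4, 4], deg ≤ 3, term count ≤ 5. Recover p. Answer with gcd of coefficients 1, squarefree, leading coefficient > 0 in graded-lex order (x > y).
deg p = 2. No degree-1 curve has this shape.
From the axis intercepts and sections: the y-axis gridline crossings are at y ∈ {0, 1}; it meets the x-axis at x = 0 (among the integer gridlines).
Matching integer coefficients to the picture gives p.

x^2 - 3*x*y - 2*y^2 + 2*y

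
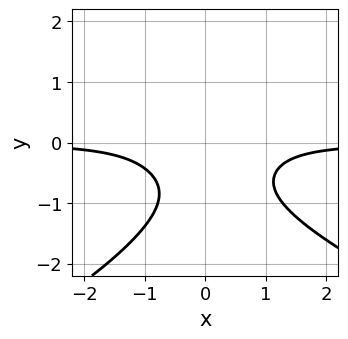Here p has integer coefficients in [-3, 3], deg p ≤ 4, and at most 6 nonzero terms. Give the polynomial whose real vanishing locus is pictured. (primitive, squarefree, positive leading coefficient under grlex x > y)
y^4 + 2*x^2*y + x*y^2 + 1

(a) The degree is 4 — a generic line meets the curve in up to 4 points.
(b) Checking where it meets the axes: no x-intercept at any integer in the box; it misses every integer gridline on the y-axis.
(c) Matching integer coefficients to the picture gives p.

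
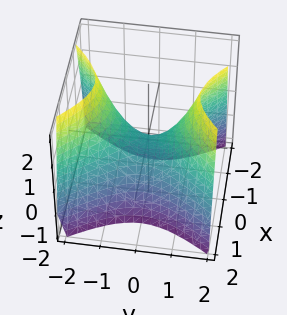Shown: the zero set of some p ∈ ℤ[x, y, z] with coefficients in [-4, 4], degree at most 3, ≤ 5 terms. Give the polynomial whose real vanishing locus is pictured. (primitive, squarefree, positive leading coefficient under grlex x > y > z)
3*x^2 - 2*y^2 + 2*z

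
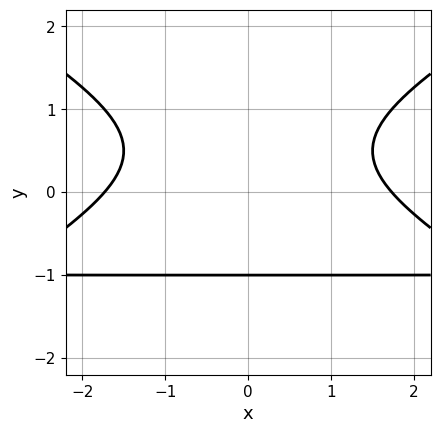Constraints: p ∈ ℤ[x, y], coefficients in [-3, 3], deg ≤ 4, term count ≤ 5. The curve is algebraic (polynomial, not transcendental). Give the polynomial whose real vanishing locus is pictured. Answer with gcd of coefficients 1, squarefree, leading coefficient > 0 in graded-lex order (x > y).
x^2*y - 3*y^3 + x^2 - 3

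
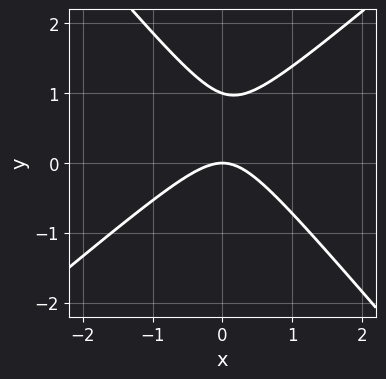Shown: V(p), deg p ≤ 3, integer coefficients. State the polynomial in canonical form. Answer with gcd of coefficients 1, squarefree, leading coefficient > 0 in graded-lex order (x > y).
1. deg p = 2. No degree-1 curve has this shape.
2. Against the integer gridlines: one x-axis crossing is at x = 0; among the integer gridlines, it crosses the y-axis at y ∈ {0, 1}.
3. Matching integer coefficients to the picture gives p.

3*x^2 - x*y - 3*y^2 + 3*y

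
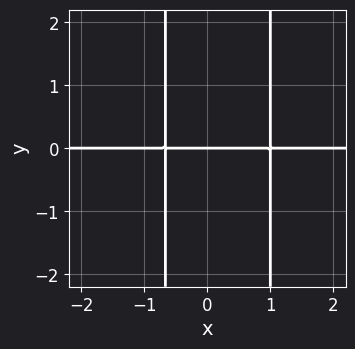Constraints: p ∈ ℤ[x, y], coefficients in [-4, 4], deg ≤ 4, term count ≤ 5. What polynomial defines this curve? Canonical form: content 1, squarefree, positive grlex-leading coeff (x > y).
1. Degree: a generic line meets the curve in up to 3 points, so deg p = 3.
2. From the visible intercepts: it crosses the y-axis at the gridline y = 0; the visible x-axis segment lies entirely on the curve.
3. Assembling these constraints gives the stated polynomial.

3*x^2*y - x*y - 2*y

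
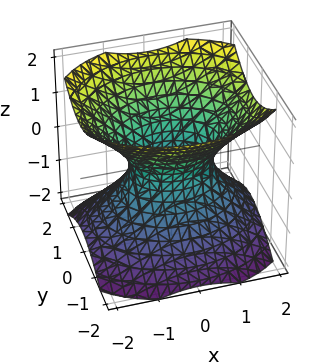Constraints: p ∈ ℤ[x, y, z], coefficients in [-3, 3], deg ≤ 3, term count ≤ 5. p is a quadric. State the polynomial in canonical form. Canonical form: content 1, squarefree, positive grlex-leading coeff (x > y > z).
2*x^2 + 3*y^2 - 3*z^2 - 2

(a) The degree is 2 — an hourglass — one-sheet hyperboloid; a quadric.
(b) Symmetries: the x ↦ −x reflection is a symmetry, so x appears only in even powers; the z ↦ −z reflection is a symmetry, so z appears only in even powers; the y ↦ −y reflection is a symmetry, so y appears only in even powers.
(c) From the axis intercepts and sections: it misses every integer gridline on the z-axis; the x-axis gridline crossings are at x ∈ {-1, 1}.
(d) Matching integer coefficients to the picture gives p.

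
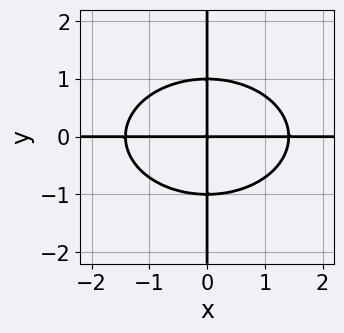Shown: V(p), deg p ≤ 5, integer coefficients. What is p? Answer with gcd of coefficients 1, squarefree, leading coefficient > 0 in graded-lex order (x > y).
x^3*y + 2*x*y^3 - 2*x*y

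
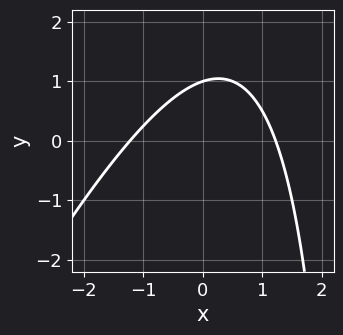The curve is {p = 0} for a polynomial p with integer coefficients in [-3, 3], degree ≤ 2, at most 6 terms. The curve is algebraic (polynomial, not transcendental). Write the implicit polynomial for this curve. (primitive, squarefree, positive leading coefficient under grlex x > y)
First, deg p = 2. No degree-1 curve has this shape.
Then, observable constraints: one y-axis crossing is at y = 1.
Finally, the integer polynomial consistent with all of this is the stated p.

2*x^2 - x*y + 3*y - 3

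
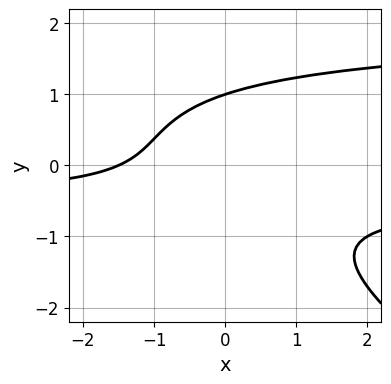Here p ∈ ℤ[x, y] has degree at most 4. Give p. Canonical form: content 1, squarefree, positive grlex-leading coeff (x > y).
2*x*y^2 + 3*y^3 - 3*x*y - 2*x - 3

(a) deg p = 3.
(b) Checking where it meets the axes: it meets the y-axis at y = 1 (among the integer gridlines).
(c) Assembling these constraints gives the stated polynomial.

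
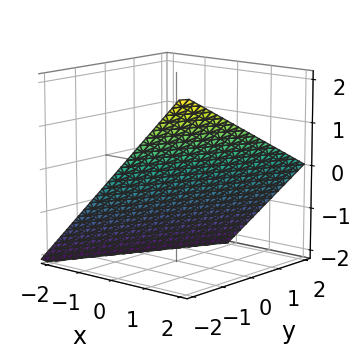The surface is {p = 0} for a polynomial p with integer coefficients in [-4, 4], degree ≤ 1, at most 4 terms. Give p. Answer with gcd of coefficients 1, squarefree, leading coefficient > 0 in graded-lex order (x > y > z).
2*x - y - 2*z - 2

1. deg p = 1. Every cross-section is a straight line — this is a plane.
2. Observable constraints: it crosses the z-axis at the gridline z = -1; one y-axis crossing is at y = -2.
3. Together with the visible shape, these determine p as stated. Check: (1, 0, 0) on the x-axis lies on the surface, and p(1, 0, 0) = 0. ✓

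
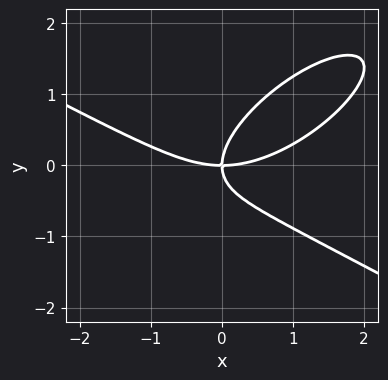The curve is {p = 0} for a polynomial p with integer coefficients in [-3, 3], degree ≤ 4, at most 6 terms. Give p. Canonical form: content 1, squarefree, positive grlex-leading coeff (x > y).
First, deg p = 3. A generic line meets the curve in up to 3 points.
Then, reading off the gridlines: it meets the x-axis at x = 0 (among the integer gridlines); it crosses the y-axis at the gridline y = 0.
Finally, together with the visible shape, these determine p as stated.

x^3 - 2*x*y^2 + 3*y^3 - 3*x*y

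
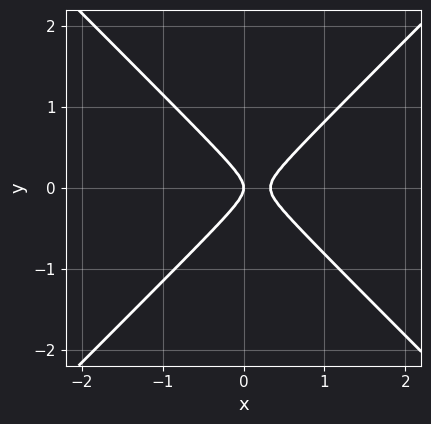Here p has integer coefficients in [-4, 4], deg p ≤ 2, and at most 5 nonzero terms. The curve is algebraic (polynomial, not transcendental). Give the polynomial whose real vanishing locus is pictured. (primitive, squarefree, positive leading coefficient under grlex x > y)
Degree: the shape is more complex than any degree-1 curve, so deg p = 2.
Symmetries: mirror symmetry y ↦ −y ⇒ only even powers of y.
Against the integer gridlines: it crosses the x-axis at the gridline x = 0; one y-axis crossing is at y = 0.
Matching integer coefficients to the picture gives p.

3*x^2 - 3*y^2 - x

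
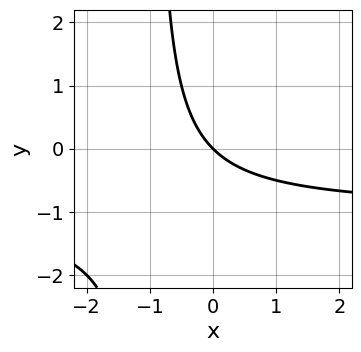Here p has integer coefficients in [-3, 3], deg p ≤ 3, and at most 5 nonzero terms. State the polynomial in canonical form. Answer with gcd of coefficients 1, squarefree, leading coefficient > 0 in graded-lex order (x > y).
deg p = 2.
Against the integer gridlines: it meets the x-axis at x = 0 (among the integer gridlines); it crosses the y-axis at the gridline y = 0.
Putting this together gives p.

x*y + x + y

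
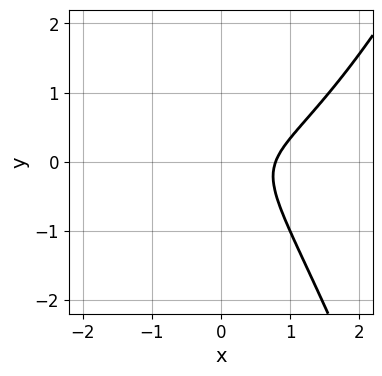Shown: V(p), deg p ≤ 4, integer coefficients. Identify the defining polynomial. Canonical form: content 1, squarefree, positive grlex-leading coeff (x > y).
Degree: the shape is more complex than any degree-2 curve, so deg p = 3.
Observable constraints: no y-intercept at any integer in the box.
Together with the visible shape, these determine p as stated.

2*x^3 - 3*x*y - 3*y^2 + y - 1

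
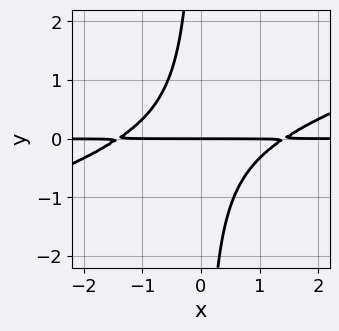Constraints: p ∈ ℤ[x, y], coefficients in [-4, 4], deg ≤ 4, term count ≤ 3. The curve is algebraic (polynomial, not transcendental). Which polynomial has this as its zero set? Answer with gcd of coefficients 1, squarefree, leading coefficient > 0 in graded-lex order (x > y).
x^2*y - 3*x*y^2 - 2*y

(a) deg p = 3.
(b) From the axis intercepts and sections: it meets the y-axis at y = 0 (among the integer gridlines); every point of the x-axis in the box is on the curve.
(c) Solving for integer coefficients yields p as stated.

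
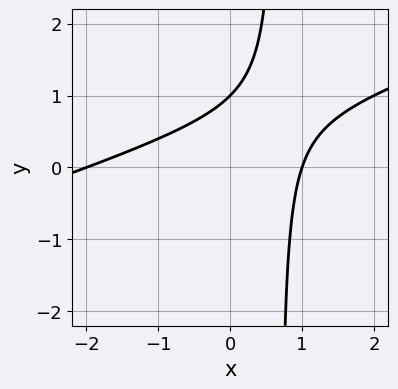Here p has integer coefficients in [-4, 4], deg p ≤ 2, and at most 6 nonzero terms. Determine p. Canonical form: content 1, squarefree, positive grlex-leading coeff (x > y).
deg p = 2.
From the visible intercepts: it meets the y-axis at y = 1 (among the integer gridlines); among the integer gridlines, it crosses the x-axis at x ∈ {-2, 1}.
Together with the visible shape, these determine p as stated.

x^2 - 3*x*y + x + 2*y - 2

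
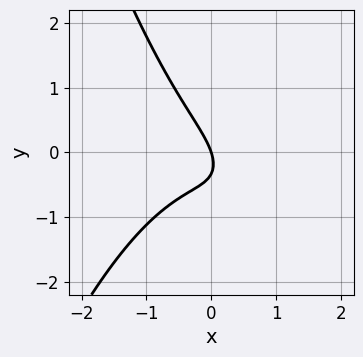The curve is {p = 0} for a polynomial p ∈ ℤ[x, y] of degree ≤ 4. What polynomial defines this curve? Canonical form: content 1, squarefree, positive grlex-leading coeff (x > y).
1. The degree is 3 — no degree-2 curve has this shape.
2. Against the integer gridlines: one x-axis crossing is at x = 0; it crosses the y-axis at the gridline y = 0.
3. Matching integer coefficients to the picture gives p.

3*x^3 + 3*x*y + 3*y^2 + 3*x + y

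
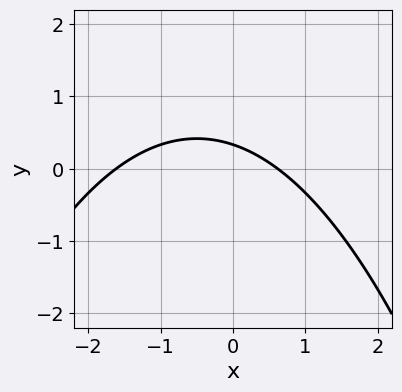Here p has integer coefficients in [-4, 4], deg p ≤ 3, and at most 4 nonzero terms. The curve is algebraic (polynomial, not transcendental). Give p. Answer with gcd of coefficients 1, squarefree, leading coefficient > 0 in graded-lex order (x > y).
1. Degree: a generic line meets the curve in up to 2 points, so deg p = 2.
2. Putting this together gives p.

x^2 + x + 3*y - 1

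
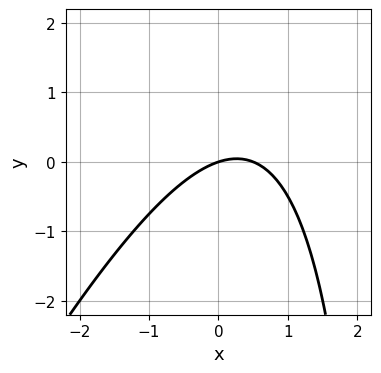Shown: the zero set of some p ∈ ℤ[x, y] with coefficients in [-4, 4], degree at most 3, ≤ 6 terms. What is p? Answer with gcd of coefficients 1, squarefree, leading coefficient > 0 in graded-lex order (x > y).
2*x^2 - x*y - x + 3*y

1. The degree is 2 — a generic line meets the curve in up to 2 points.
2. Checking where it meets the axes: it meets the y-axis at y = 0 (among the integer gridlines); it meets the x-axis at x = 0 (among the integer gridlines).
3. The integer polynomial consistent with all of this is the stated p.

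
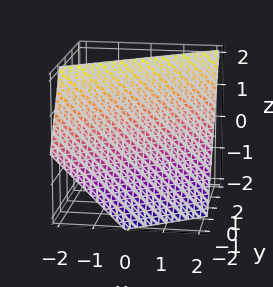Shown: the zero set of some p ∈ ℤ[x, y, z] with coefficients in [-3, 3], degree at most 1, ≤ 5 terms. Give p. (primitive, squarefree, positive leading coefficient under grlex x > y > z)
2*x - 3*y + 2*z - 2

1. The degree is 1 — the surface is flat (a plane).
2. From the visible intercepts: it crosses the z-axis at the gridline z = 1; it crosses the x-axis at the gridline x = 1.
3. Solving for integer coefficients yields p as stated.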